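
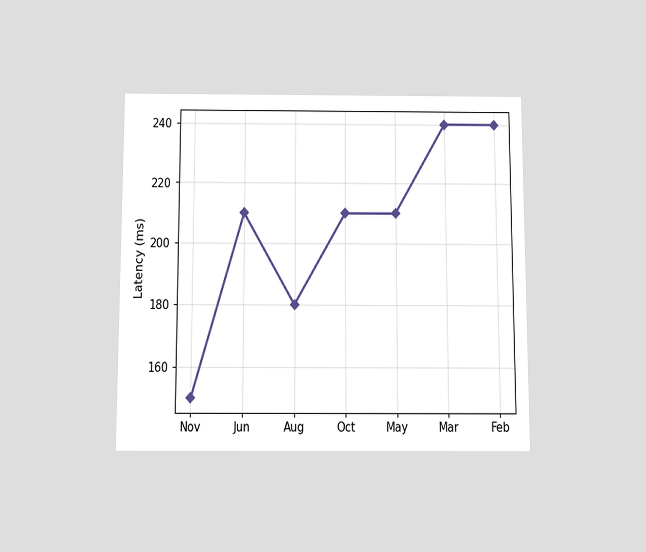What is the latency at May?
210ms

The chart is viewed slightly from below. At May, the line is at 210ms.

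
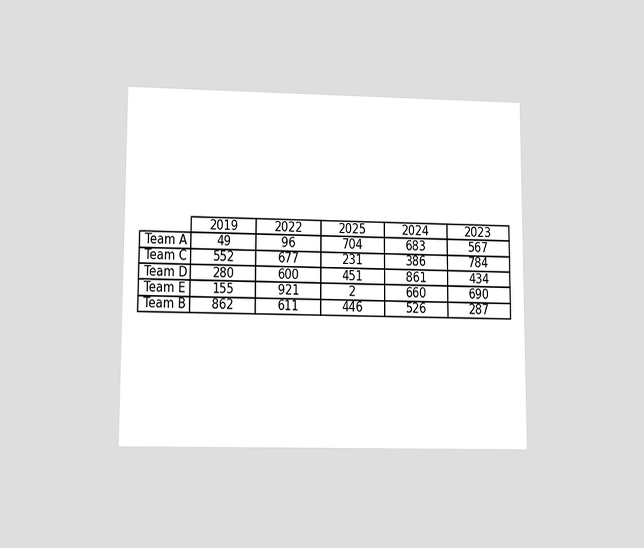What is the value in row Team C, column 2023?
The chart is viewed at a slight angle. The (Team C, 2023) cell reads 784.

784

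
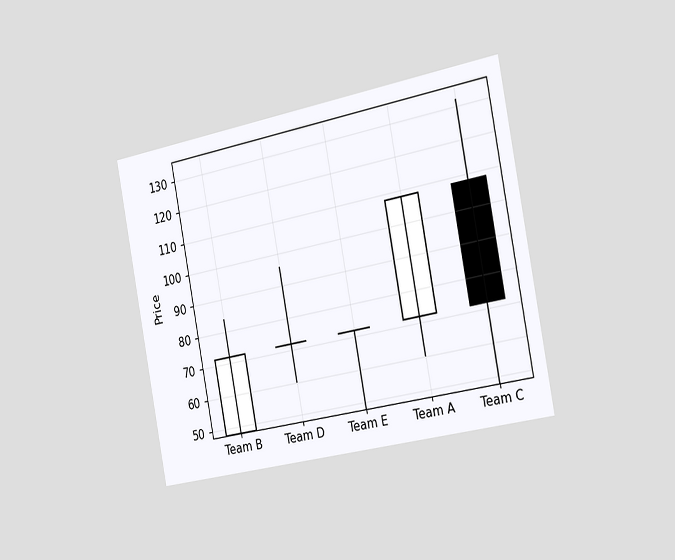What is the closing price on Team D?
The chart is tilted about 11° counter-clockwise and viewed slightly from the right. The Team D candle closes at 72.

72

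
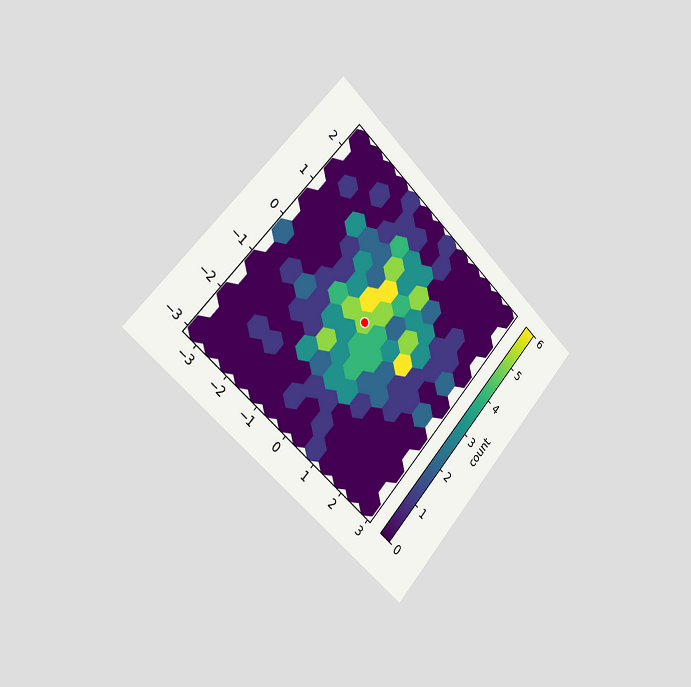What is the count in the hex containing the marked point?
The chart is tilted about 42° clockwise and viewed slightly from the left. The marked hex reads 5 on the colorbar.

5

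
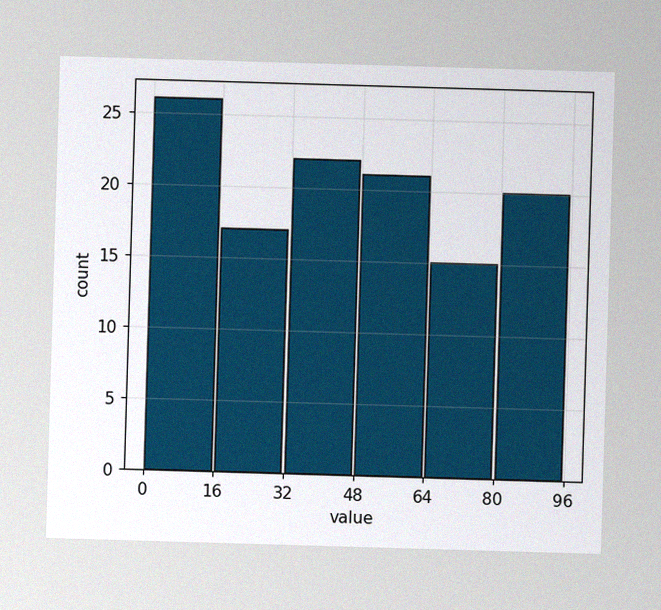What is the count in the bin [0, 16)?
26

The image has some photo noise and uneven lighting. The [0, 16) bin has height 26.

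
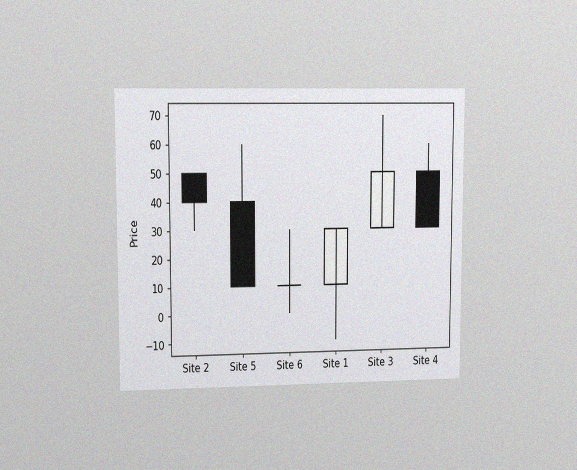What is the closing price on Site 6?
The chart is viewed at a slight angle, with some photo noise. The Site 6 candle closes at 10.

10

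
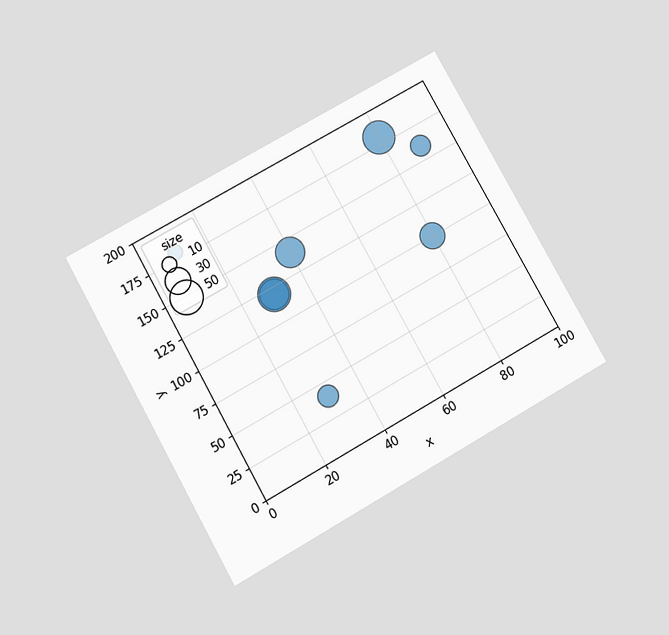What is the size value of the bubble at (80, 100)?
The chart is tilted about 29° counter-clockwise and viewed slightly from below. Matching the bubble at (80, 100) against the size legend gives 30.

30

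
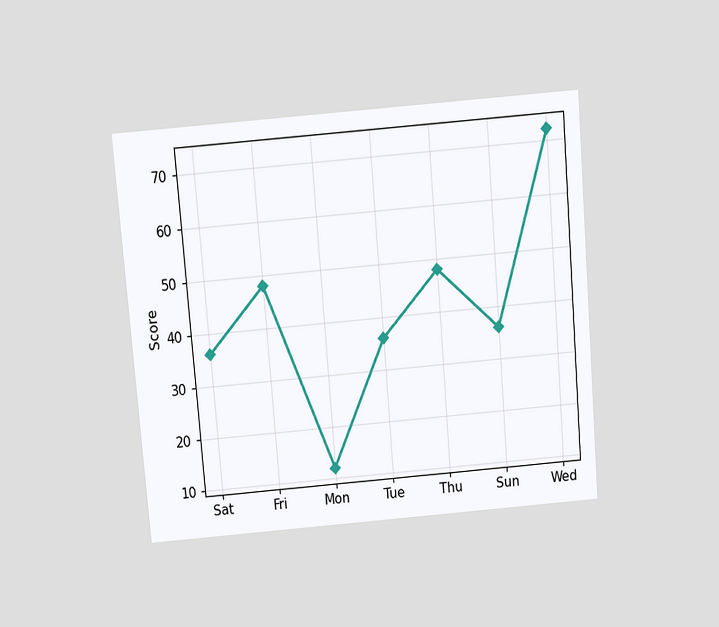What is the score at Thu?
48

The chart is tilted about 5° counter-clockwise and viewed slightly from above. At Thu, the line is at 48.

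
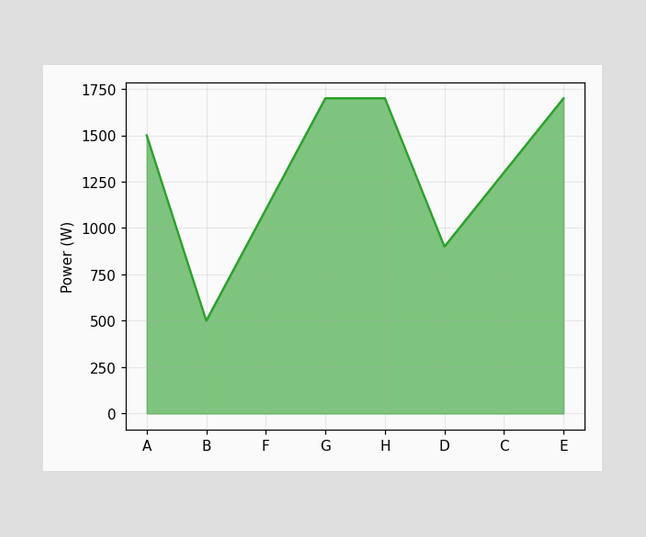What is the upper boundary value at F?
At F the upper boundary is at 1100W.

1100W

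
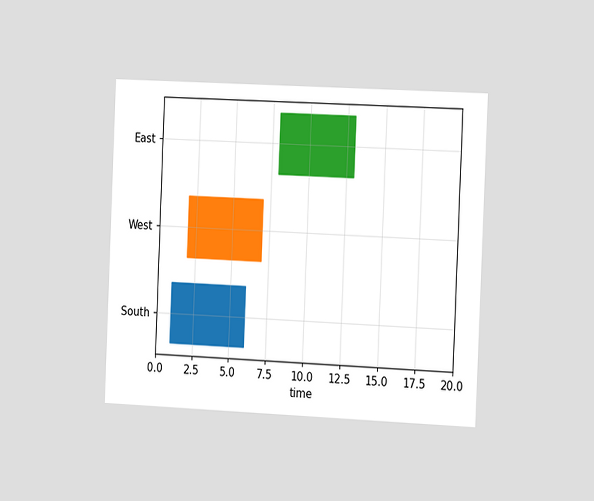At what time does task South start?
1

The chart is tilted about 2° clockwise and viewed slightly from the right. The South bar begins at t=1.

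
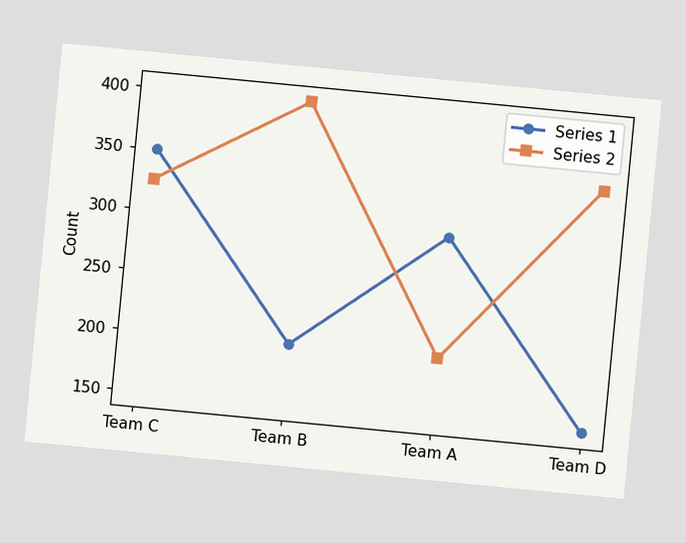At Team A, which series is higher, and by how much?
Series 1, by 100

The chart is tilted about 5° clockwise. At Team A, Series 1 sits above the other line by 100.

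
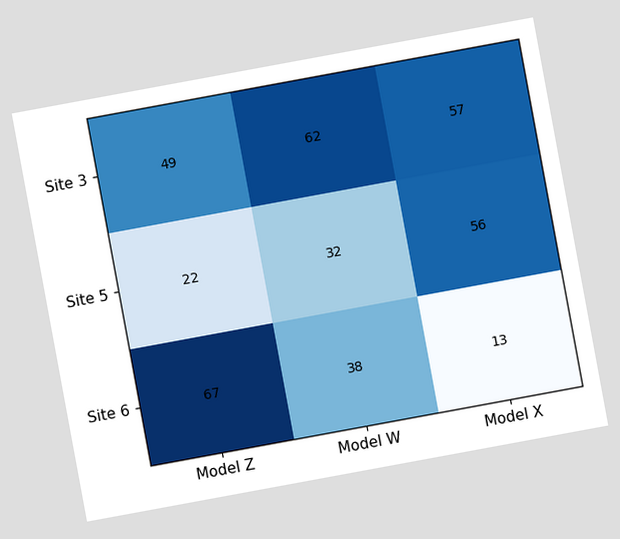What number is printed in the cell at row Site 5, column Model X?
The chart is tilted about 10° counter-clockwise. The (Site 5, Model X) cell reads 56.

56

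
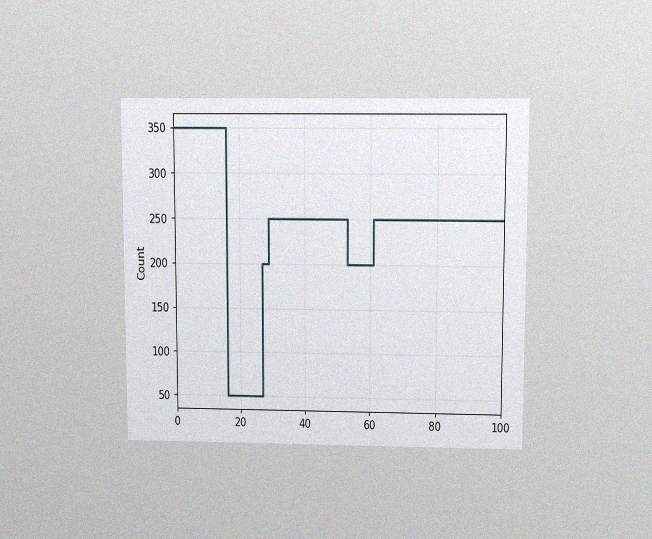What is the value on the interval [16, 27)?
50

The chart is viewed slightly from above, with some photo noise. On [16, 27) the step sits at 50.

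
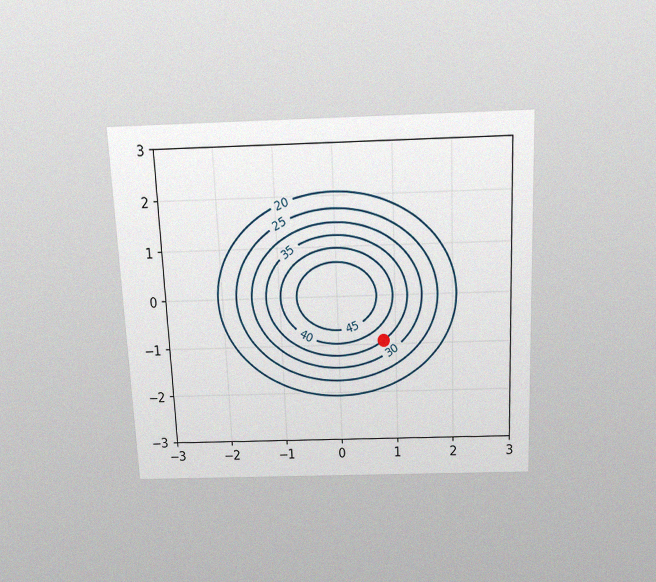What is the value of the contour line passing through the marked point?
35

The chart is tilted about 2° counter-clockwise and viewed slightly from above, with some photo noise. The marked point sits on the contour labelled 35.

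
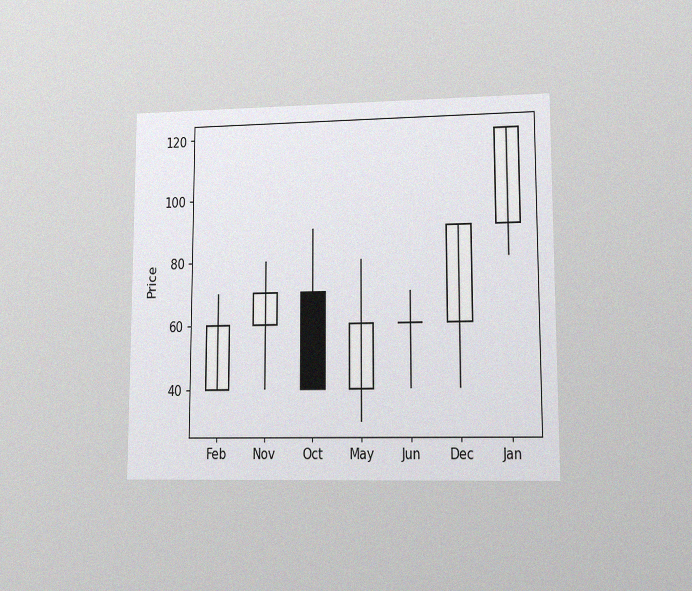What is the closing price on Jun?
The chart is viewed at a slight angle, with some photo noise. The Jun candle closes at 60.

60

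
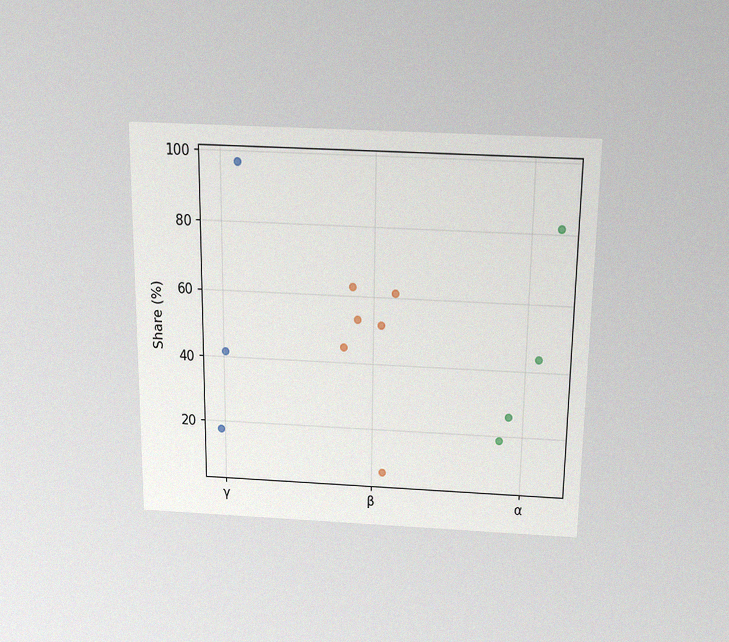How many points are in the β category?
6

The chart is viewed slightly from above, with some photo noise. Counting the markers in the β column gives 6.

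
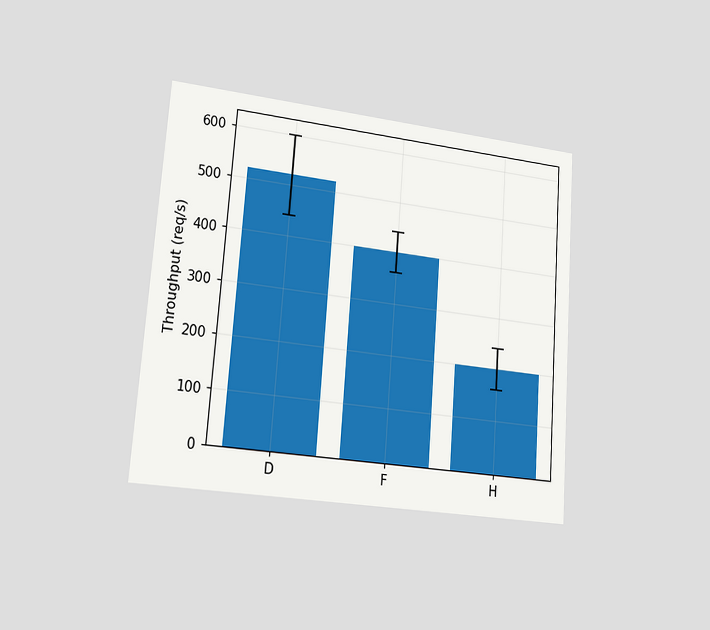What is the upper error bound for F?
440req/s

The chart is tilted about 4° clockwise and viewed slightly from the left. The F bar's upper whisker reaches 440req/s.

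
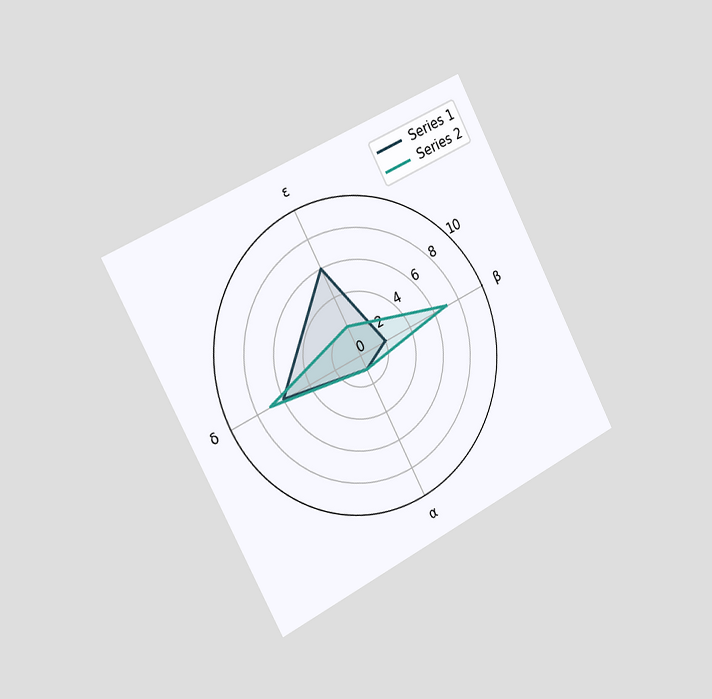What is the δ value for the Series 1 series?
The chart is tilted about 27° counter-clockwise and viewed slightly from the left. On the δ axis, Series 1 reaches 6.

6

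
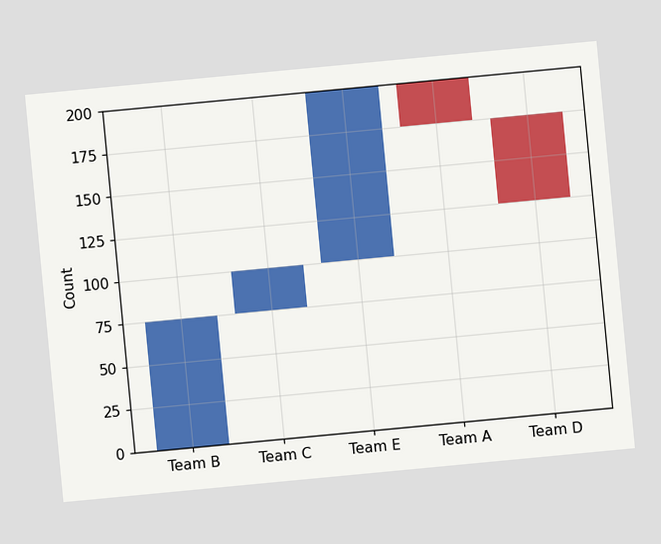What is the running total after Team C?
100

The chart is tilted about 5° counter-clockwise. After Team C the running total reaches 100.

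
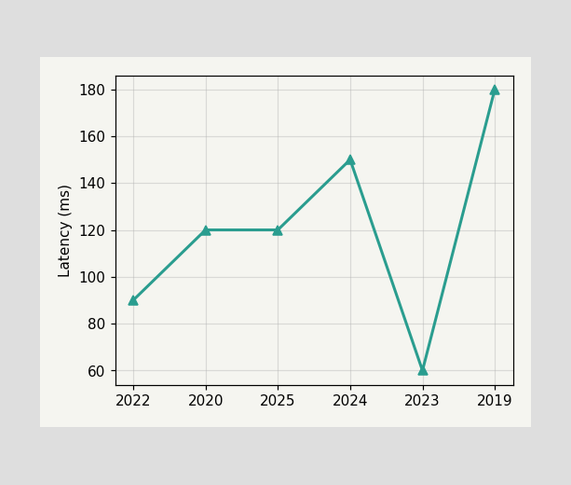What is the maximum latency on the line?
The highest point is at 2019, and reading across to the y-axis gives 180ms.

180ms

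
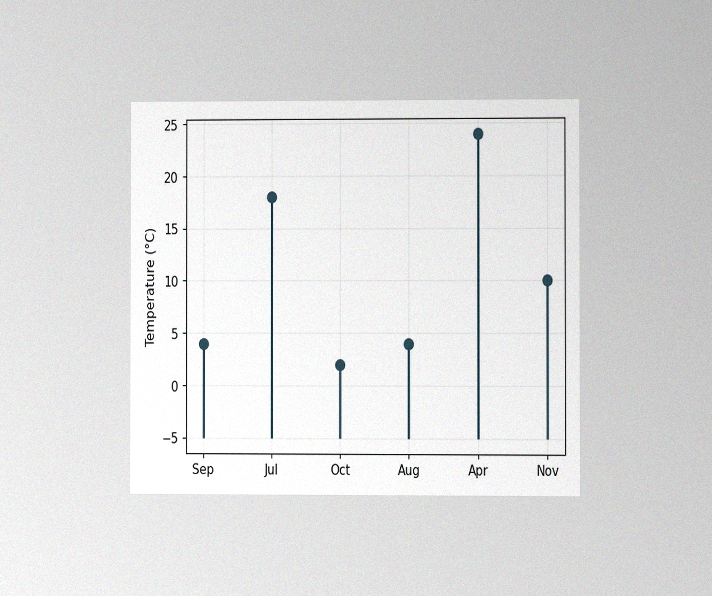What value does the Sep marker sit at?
The chart is viewed at a slight angle, with some photo noise. The Sep marker sits at 4°C.

4°C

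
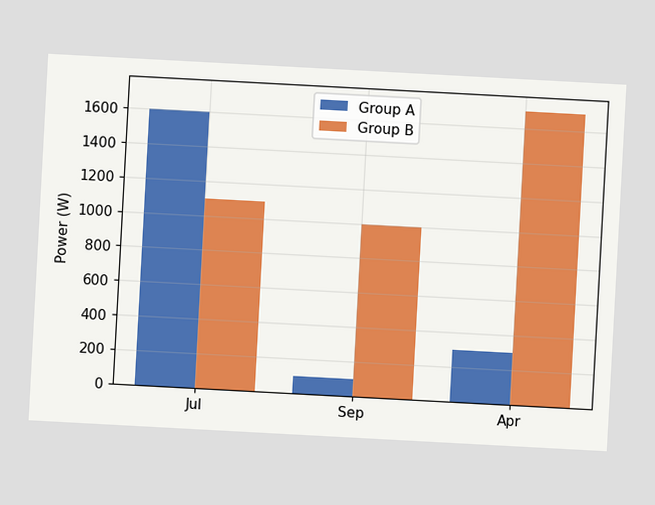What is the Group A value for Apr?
300W

The chart is tilted about 3° clockwise. The Group A bar at Apr reaches 300W on the y-axis.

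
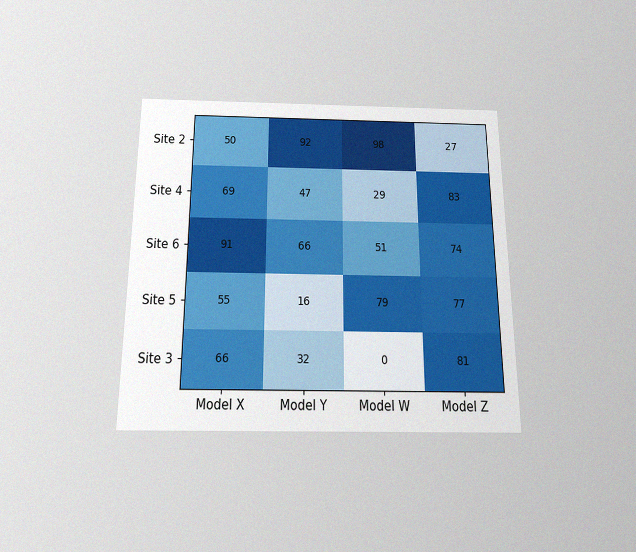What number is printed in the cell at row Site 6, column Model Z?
The chart is viewed slightly from below, with some photo noise. The (Site 6, Model Z) cell reads 74.

74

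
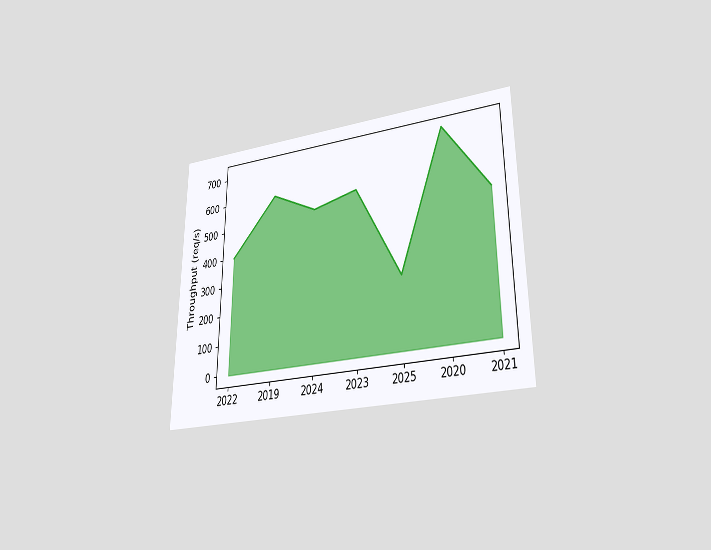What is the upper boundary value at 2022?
400req/s

The chart is viewed at a slight angle. At 2022 the upper boundary is at 400req/s.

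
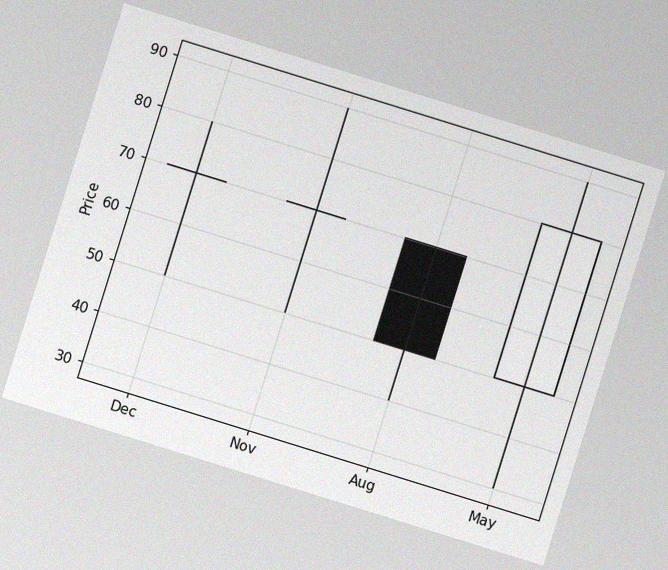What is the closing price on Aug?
50

The chart is tilted about 17° clockwise, with some photo noise. The Aug candle closes at 50.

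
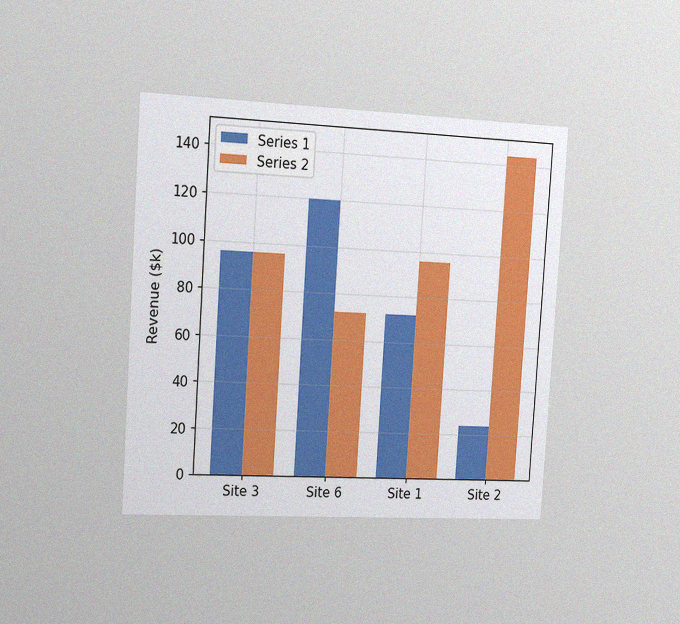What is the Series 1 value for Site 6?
$120k

The chart is tilted about 4° clockwise and viewed slightly from the left, with some photo noise. The Series 1 bar at Site 6 reaches $120k on the y-axis.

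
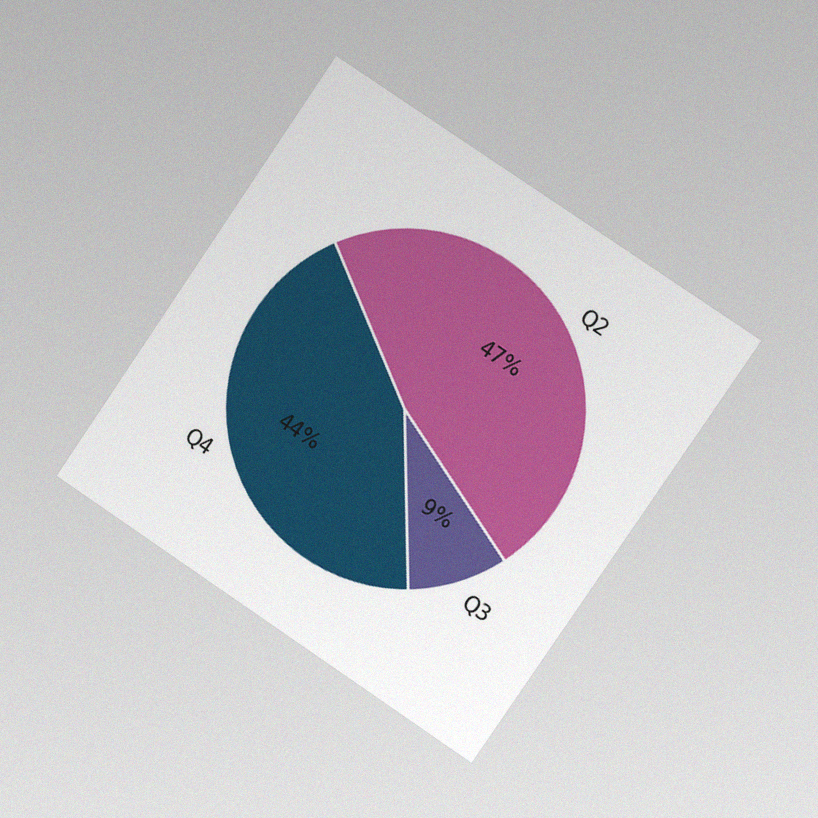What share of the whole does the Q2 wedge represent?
The chart is tilted about 34° clockwise and viewed slightly from the right, with some photo noise. The Q2 slice takes up 47% of the pie.

47%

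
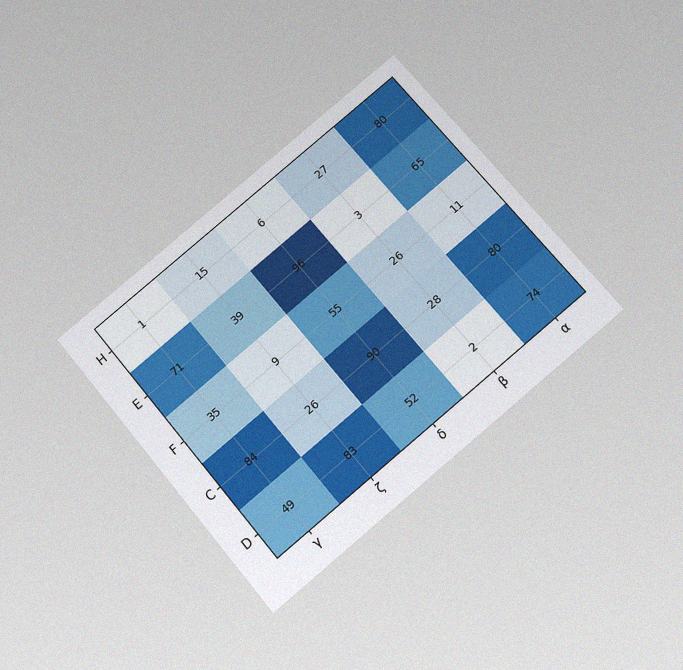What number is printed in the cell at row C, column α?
80

The chart is tilted about 40° counter-clockwise and viewed slightly from below, with some photo noise. The (C, α) cell reads 80.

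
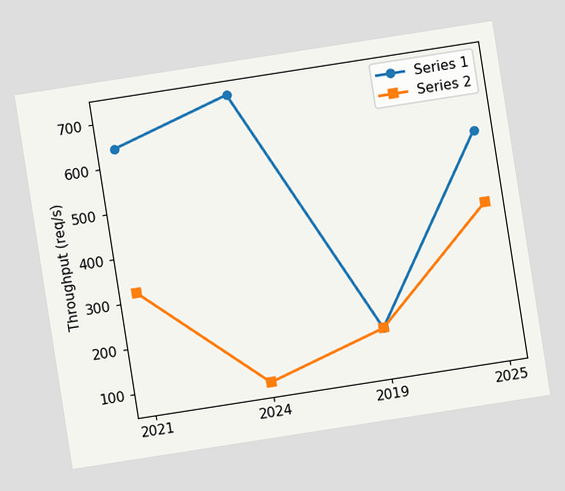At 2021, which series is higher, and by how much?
The chart is tilted about 9° counter-clockwise. At 2021, Series 1 sits above the other line by 320req/s.

Series 1, by 320req/s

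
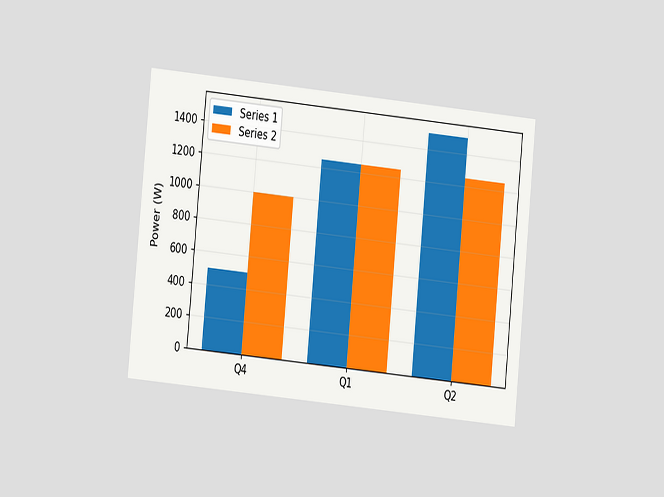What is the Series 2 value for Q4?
1000W

The chart is tilted about 6° clockwise and viewed at a slight angle. The Series 2 bar at Q4 reaches 1000W on the y-axis.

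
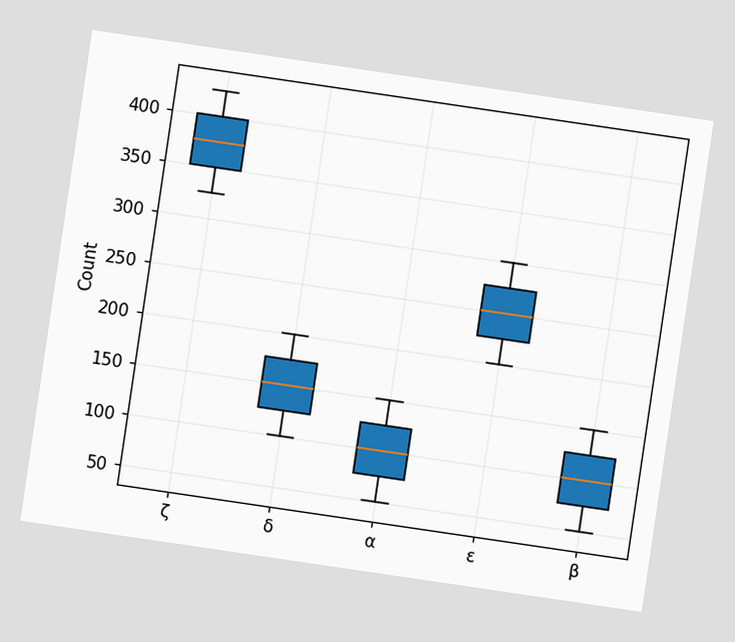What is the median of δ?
The chart is tilted about 8° clockwise. The median line in the δ box sits at 150.

150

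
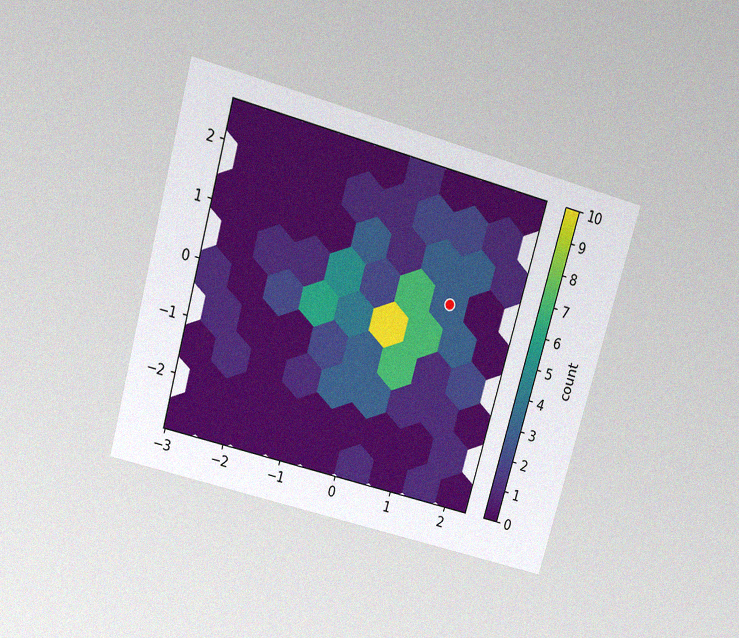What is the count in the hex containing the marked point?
3

The chart is tilted about 15° clockwise and viewed slightly from above, with some photo noise. The marked hex reads 3 on the colorbar.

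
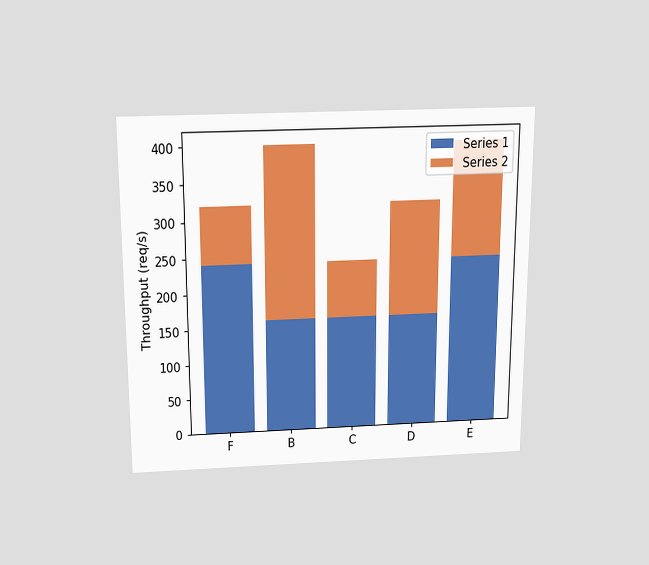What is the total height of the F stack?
320req/s

The chart is viewed slightly from above. The F stack's top reaches 320req/s on the y-axis.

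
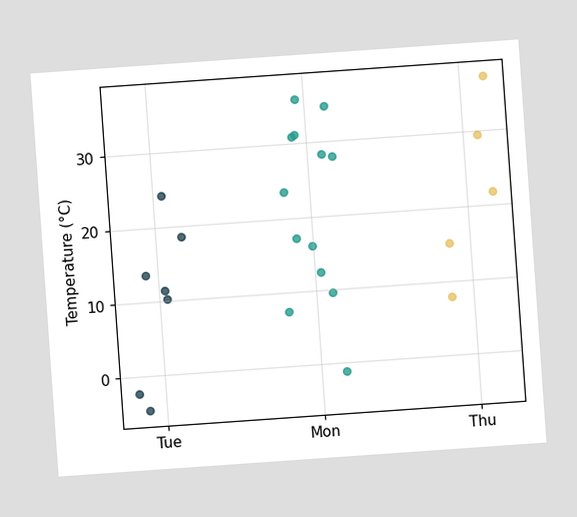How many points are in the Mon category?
13

The chart is tilted about 4° counter-clockwise. Counting the markers in the Mon column gives 13.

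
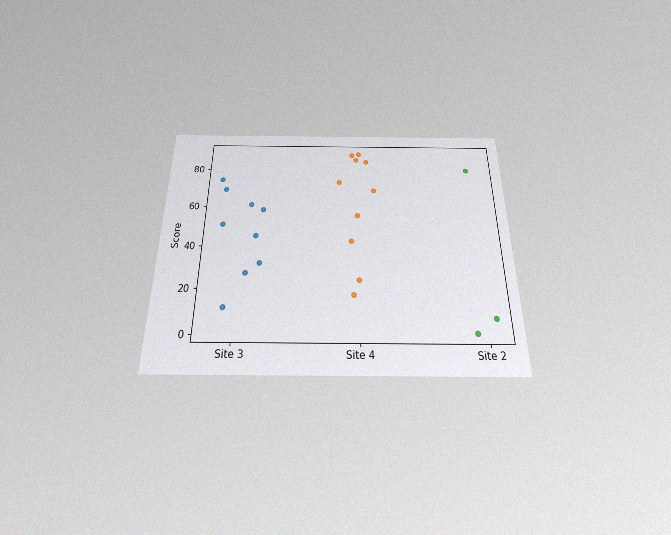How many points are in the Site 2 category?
3

The chart is viewed slightly from below, with some photo noise. Counting the markers in the Site 2 column gives 3.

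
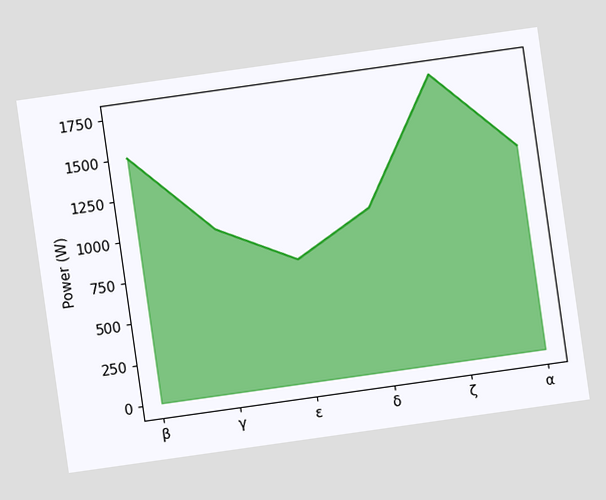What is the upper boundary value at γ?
The chart is tilted about 8° counter-clockwise. At γ the upper boundary is at 1000W.

1000W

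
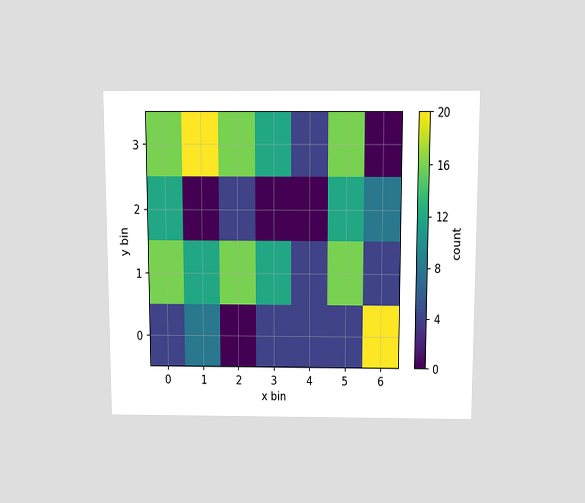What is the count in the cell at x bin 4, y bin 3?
The chart is viewed slightly from above. Matching the cell (4, 3) against the colorbar gives 4.

4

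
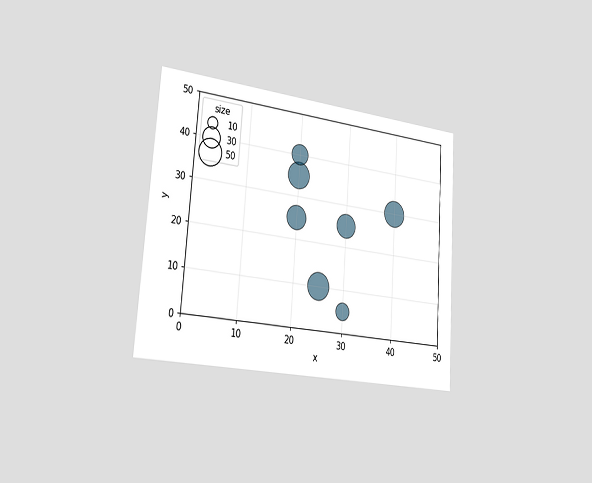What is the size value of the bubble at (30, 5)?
20

The chart is tilted about 4° clockwise and viewed slightly from the left. Matching the bubble at (30, 5) against the size legend gives 20.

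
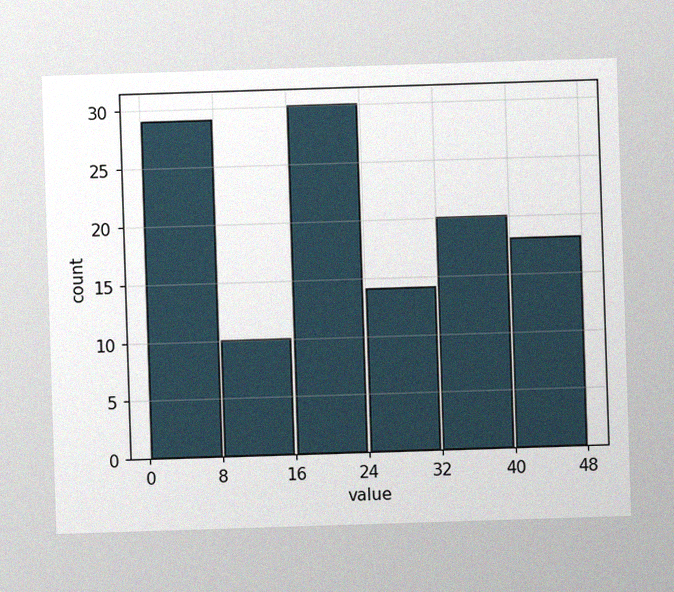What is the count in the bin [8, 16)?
10

The image has some photo noise and uneven lighting. The [8, 16) bin has height 10.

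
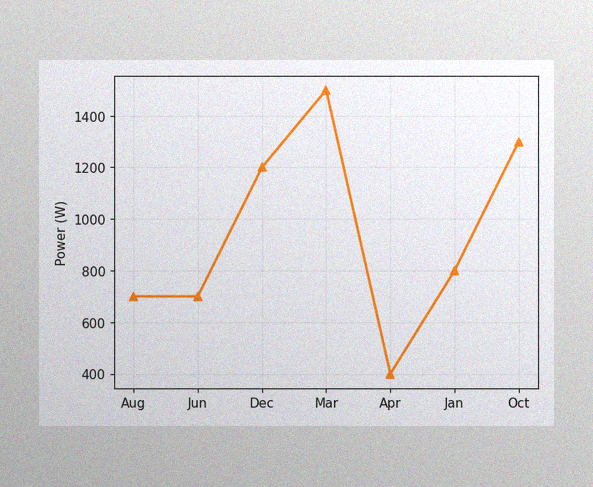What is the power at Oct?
The image has some photo noise and uneven lighting. At Oct, the line is at 1300W.

1300W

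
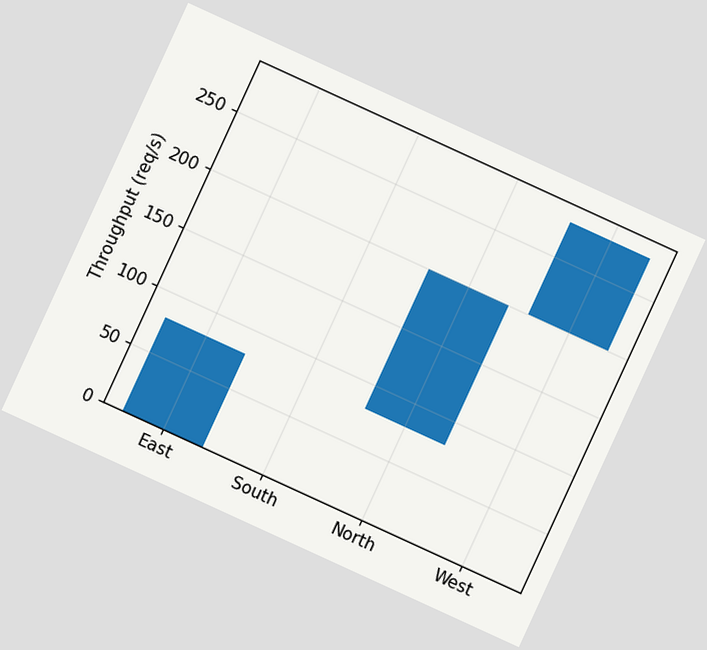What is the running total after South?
The chart is tilted about 25° clockwise. After South the running total reaches 80req/s.

80req/s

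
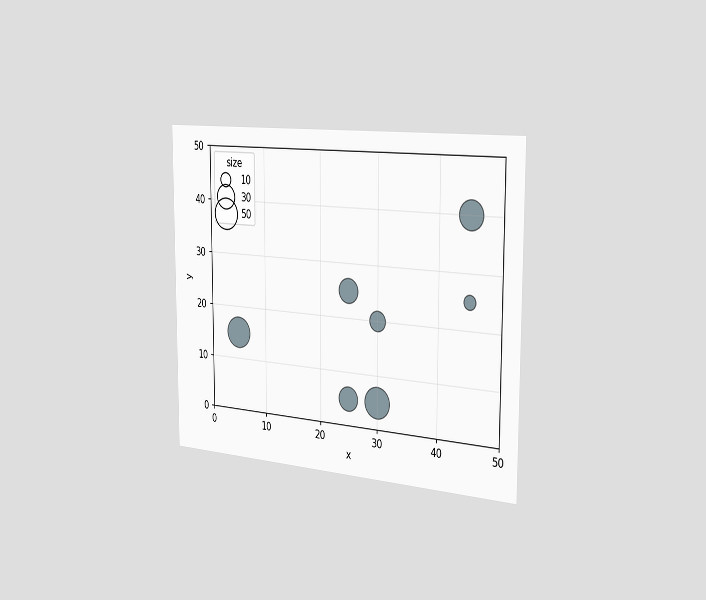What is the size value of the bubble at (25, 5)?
30

The chart is viewed slightly from the right. Matching the bubble at (25, 5) against the size legend gives 30.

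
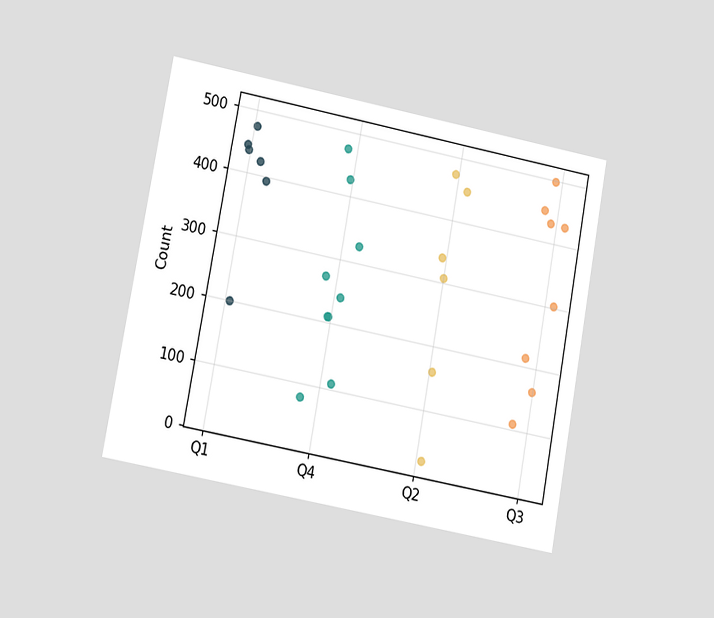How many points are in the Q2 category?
The chart is tilted about 10° clockwise and viewed at a slight angle. Counting the markers in the Q2 column gives 6.

6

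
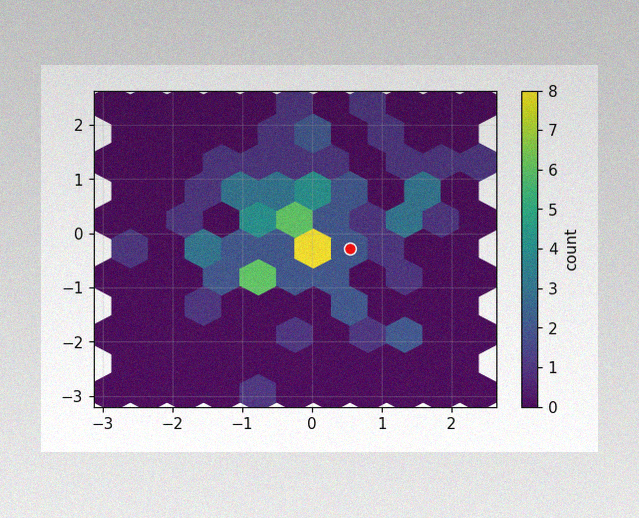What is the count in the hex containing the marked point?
2

The image has some photo noise and uneven lighting. The marked hex reads 2 on the colorbar.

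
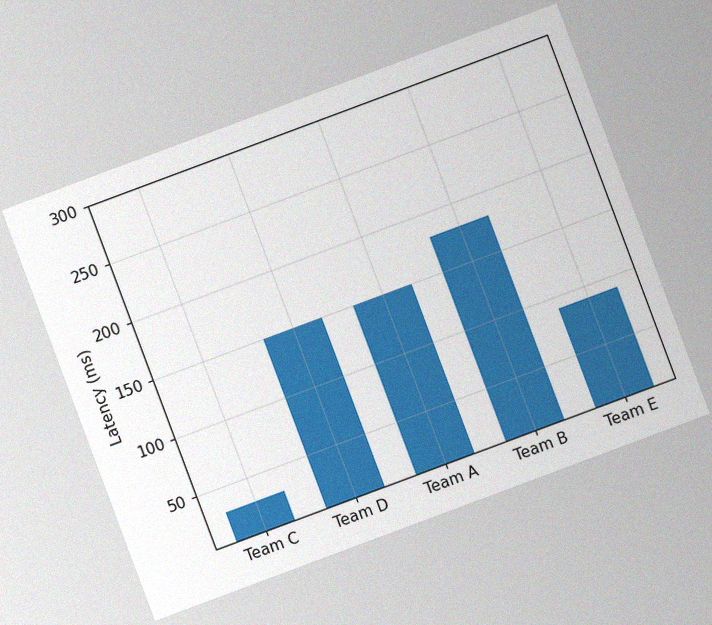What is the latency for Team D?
150ms

The chart is tilted about 20° counter-clockwise, with some photo noise. Reading along the chart's y-axis, the Team D bar reaches 150ms.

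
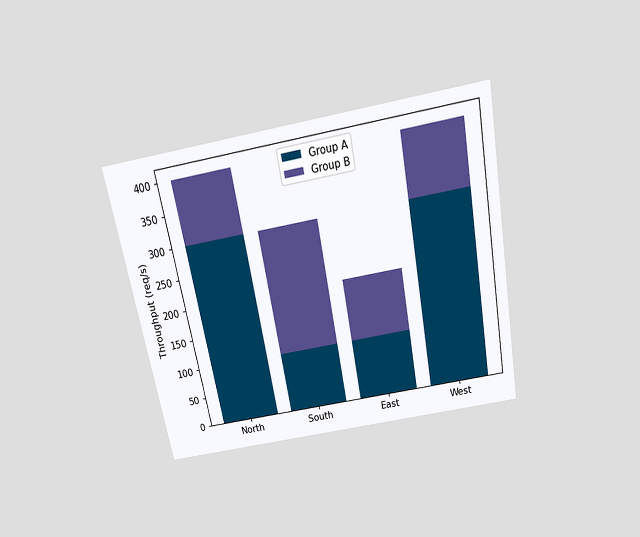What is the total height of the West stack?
The chart is tilted about 11° counter-clockwise and viewed slightly from above. The West stack's top reaches 400req/s on the y-axis.

400req/s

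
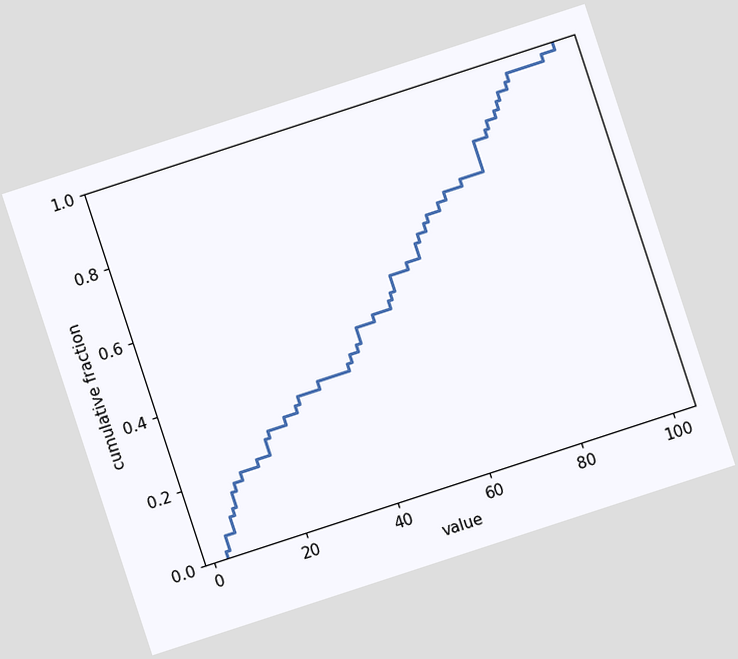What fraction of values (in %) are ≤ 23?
30%

The chart is tilted about 18° counter-clockwise. At x=23 the ECDF step is at 30%.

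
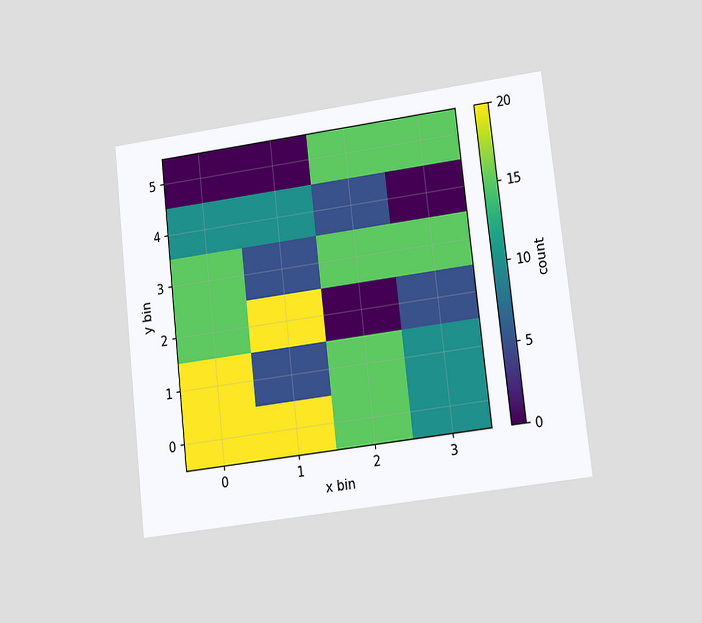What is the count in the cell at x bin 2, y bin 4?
5

The chart is tilted about 6° counter-clockwise and viewed at a slight angle. Matching the cell (2, 4) against the colorbar gives 5.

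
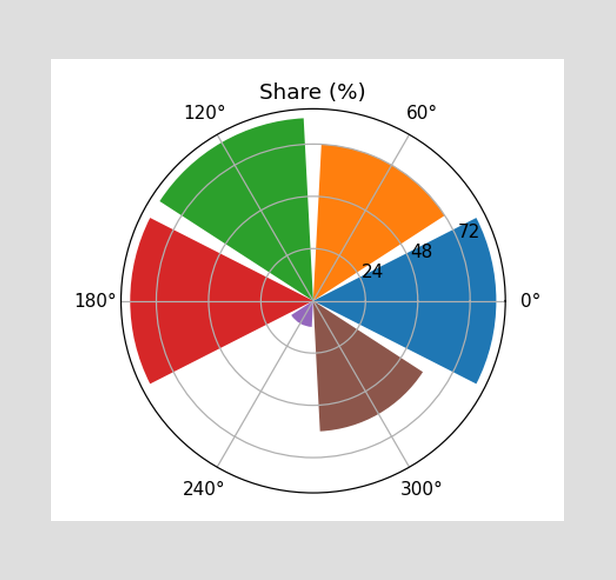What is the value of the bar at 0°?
84%

The bar at 0° reaches 84% on the radial axis.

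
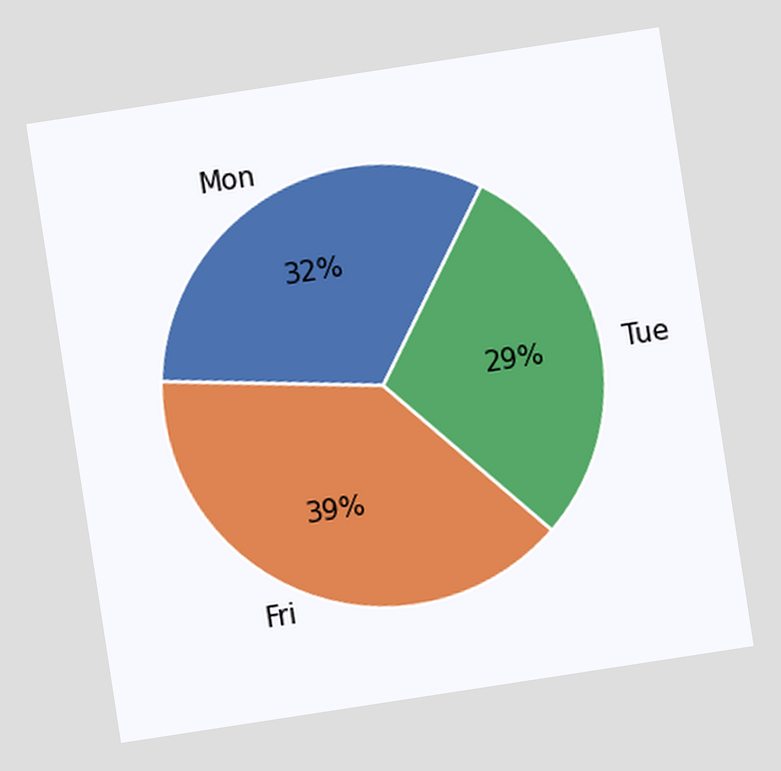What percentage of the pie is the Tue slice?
The chart is tilted about 9° counter-clockwise. The Tue slice takes up 29% of the pie.

29%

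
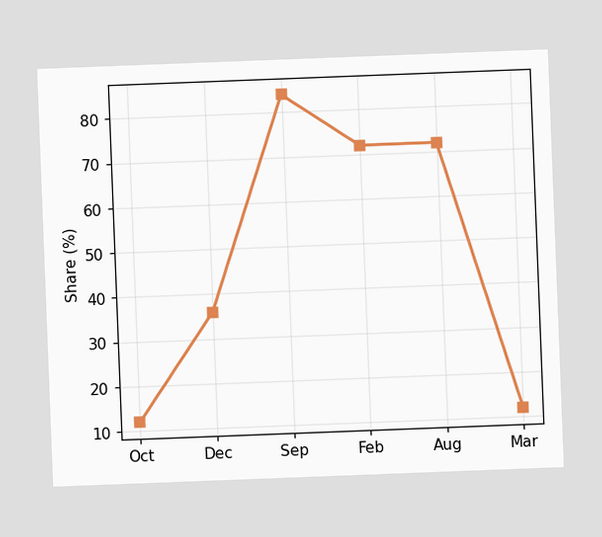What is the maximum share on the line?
84%

The chart is tilted about 2° counter-clockwise. The highest point is at Sep, and reading across to the y-axis gives 84%.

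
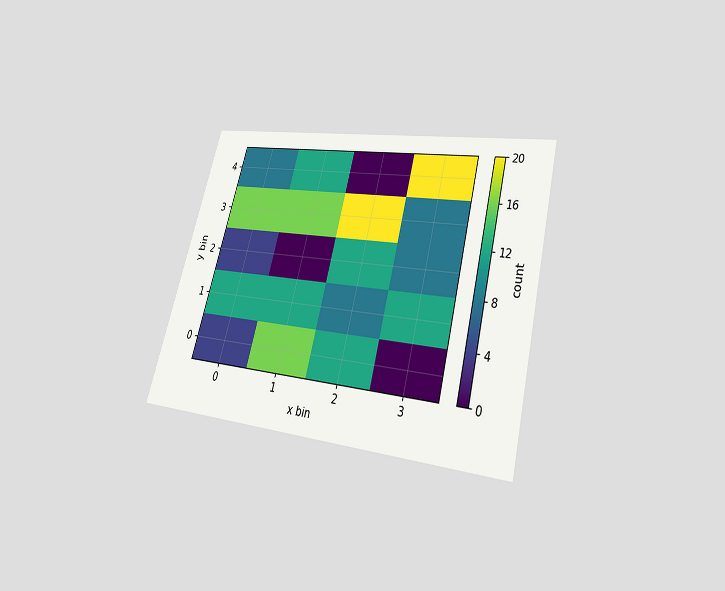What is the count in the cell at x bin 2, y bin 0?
The chart is tilted about 15° clockwise and viewed slightly from below. Matching the cell (2, 0) against the colorbar gives 12.

12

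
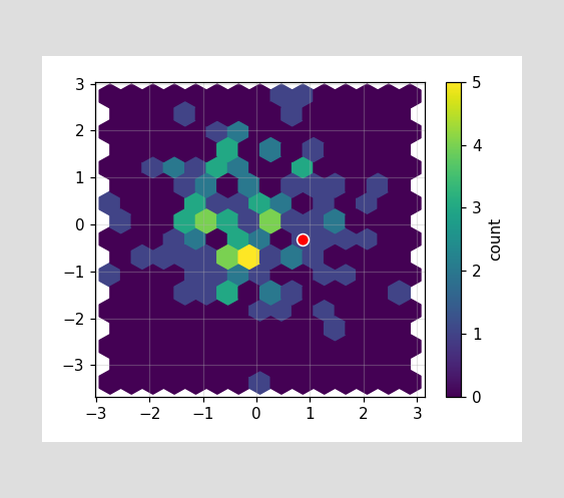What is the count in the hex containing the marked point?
1

The marked hex reads 1 on the colorbar.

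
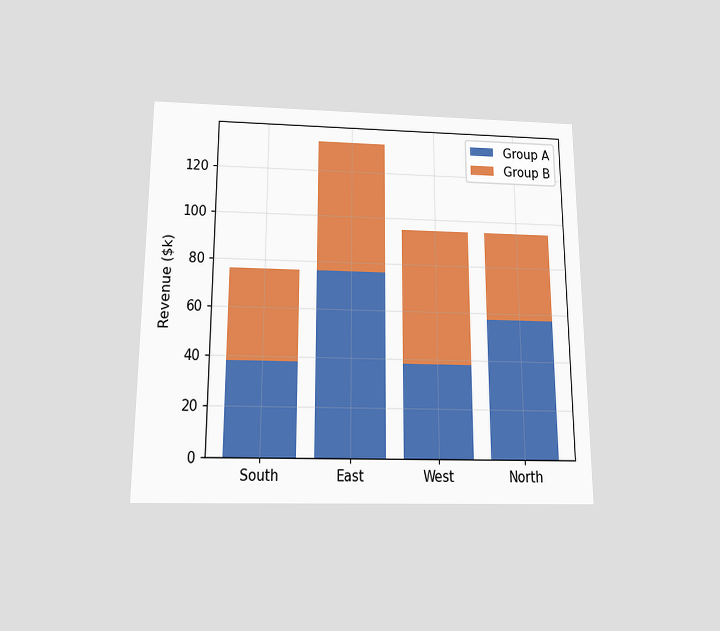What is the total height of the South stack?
The chart is viewed slightly from below. The South stack's top reaches $76k on the y-axis.

$76k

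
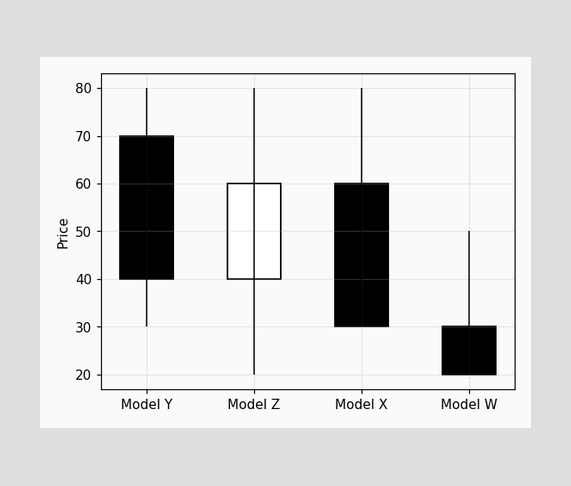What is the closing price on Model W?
20

The Model W candle closes at 20.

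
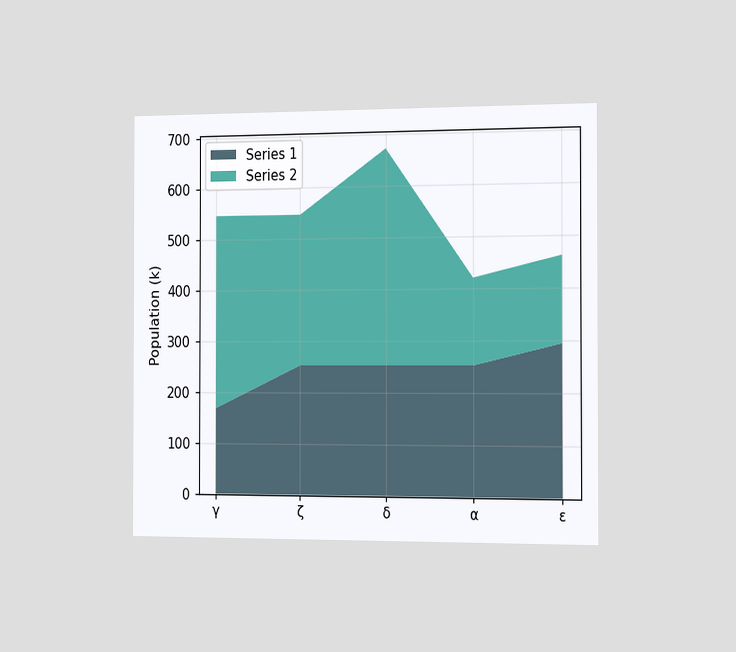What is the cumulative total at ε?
The chart is viewed slightly from the right. The stacked total at ε reaches 462k.

462k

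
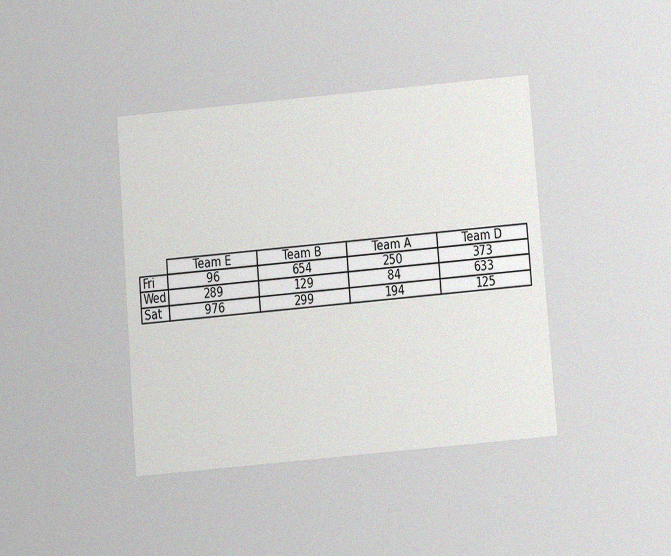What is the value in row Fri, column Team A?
250

The chart is tilted about 5° counter-clockwise and viewed slightly from below, with some photo noise. The (Fri, Team A) cell reads 250.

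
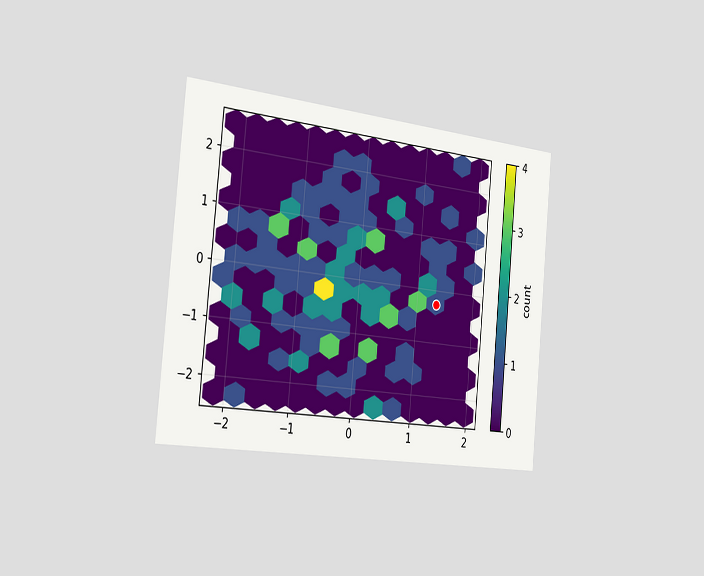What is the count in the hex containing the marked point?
The chart is tilted about 5° clockwise and viewed slightly from the left. The marked hex reads 1 on the colorbar.

1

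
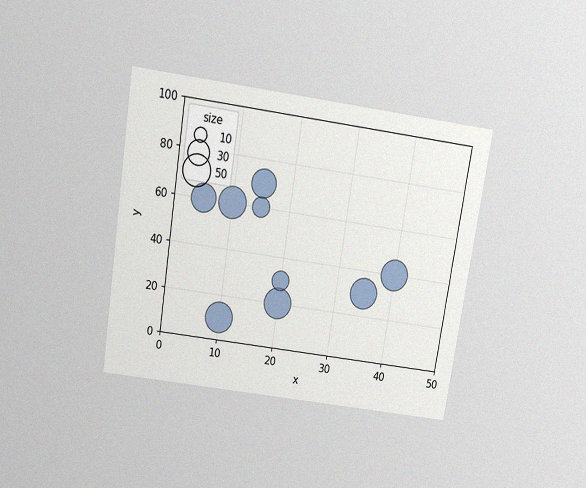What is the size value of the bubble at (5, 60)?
The chart is tilted about 9° clockwise and viewed slightly from above, with some photo noise. Matching the bubble at (5, 60) against the size legend gives 40.

40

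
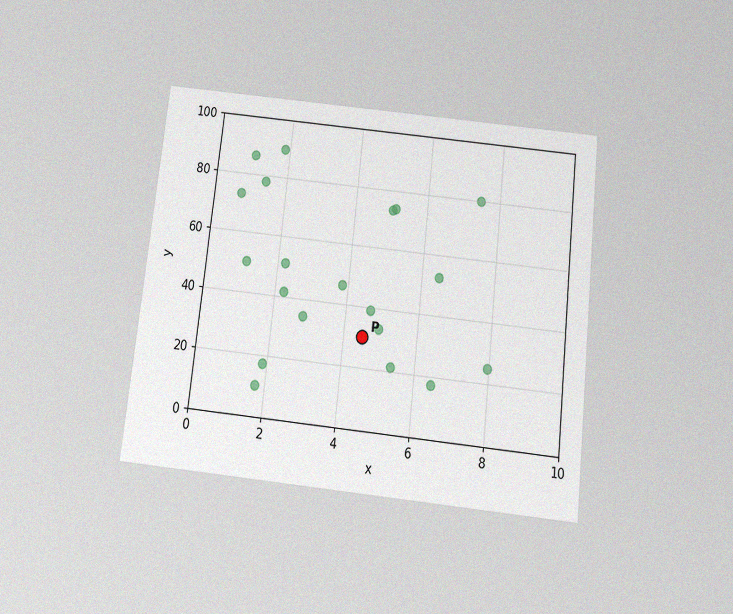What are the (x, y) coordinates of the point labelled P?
The chart is tilted about 6° clockwise and viewed slightly from below, with some photo noise. Following the gridlines from P to each axis, P sits at (4.5, 30).

(4.5, 30)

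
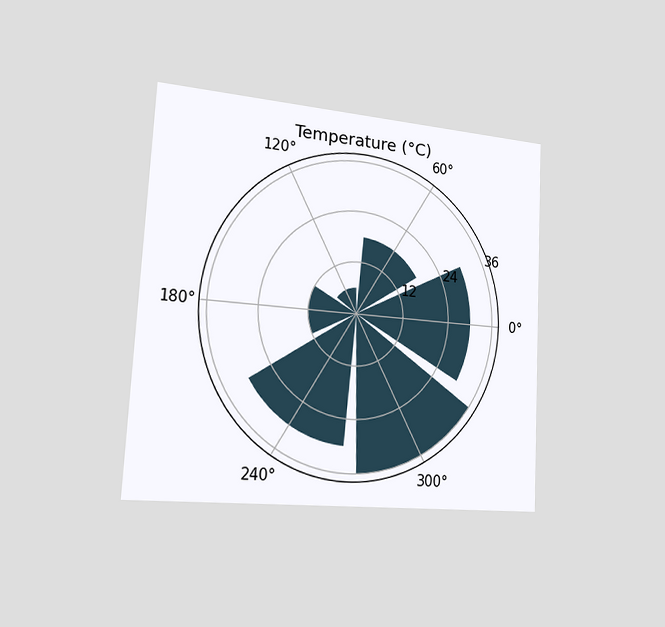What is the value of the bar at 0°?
The chart is tilted about 3° clockwise and viewed slightly from the left. The bar at 0° reaches 30°C on the radial axis.

30°C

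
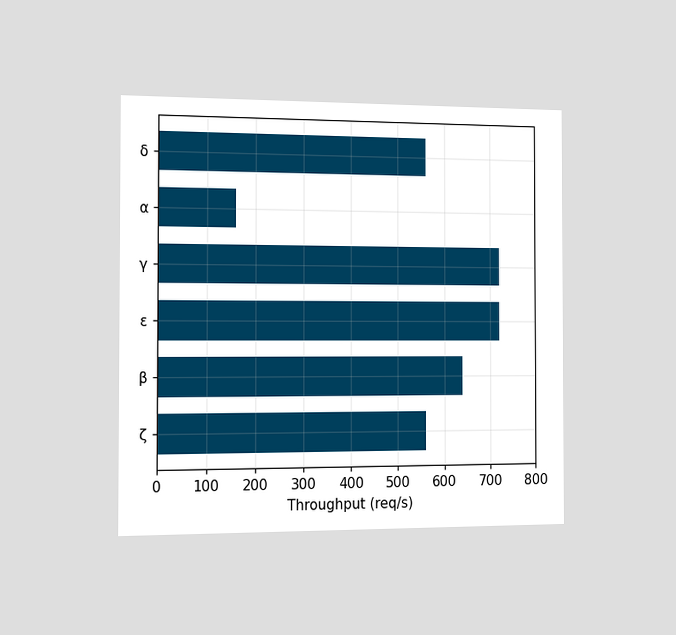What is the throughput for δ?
560req/s

The chart is viewed slightly from the left. Reading along the chart's x-axis, the δ bar reaches 560req/s.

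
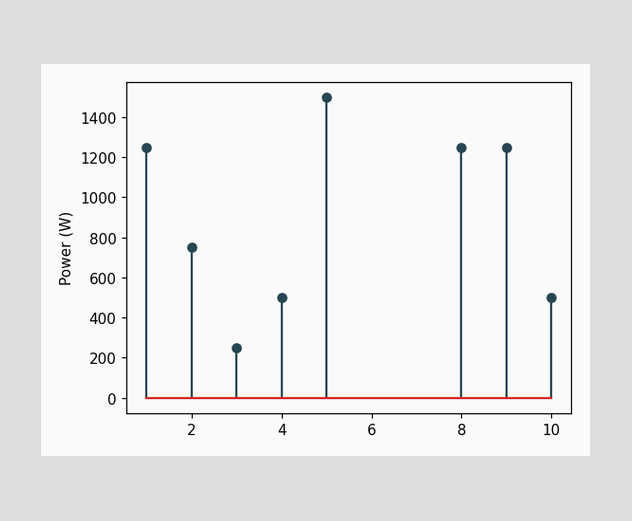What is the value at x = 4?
The stem at x=4 reaches 500W.

500W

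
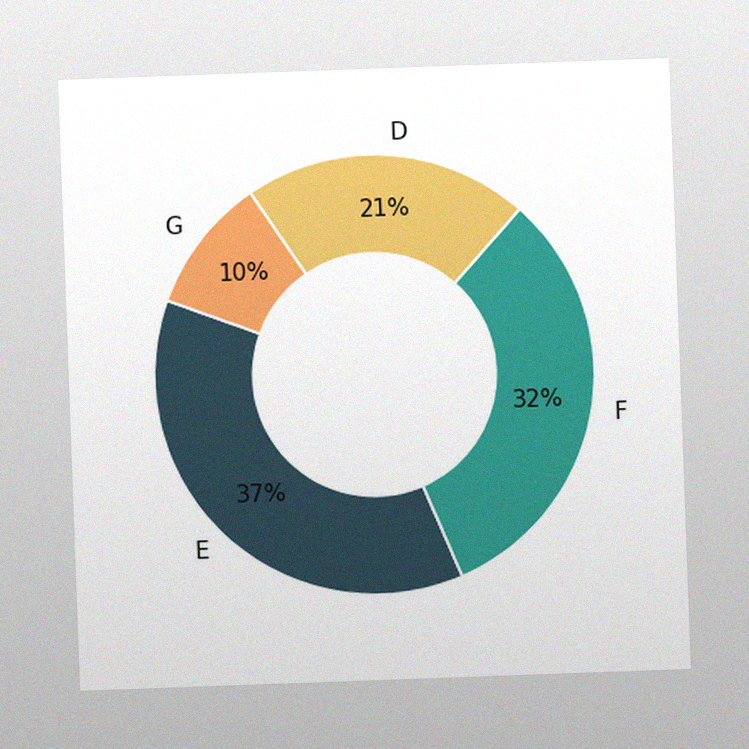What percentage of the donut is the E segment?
The chart is tilted about 2° counter-clockwise, with some photo noise. The E segment takes up 37% of the ring.

37%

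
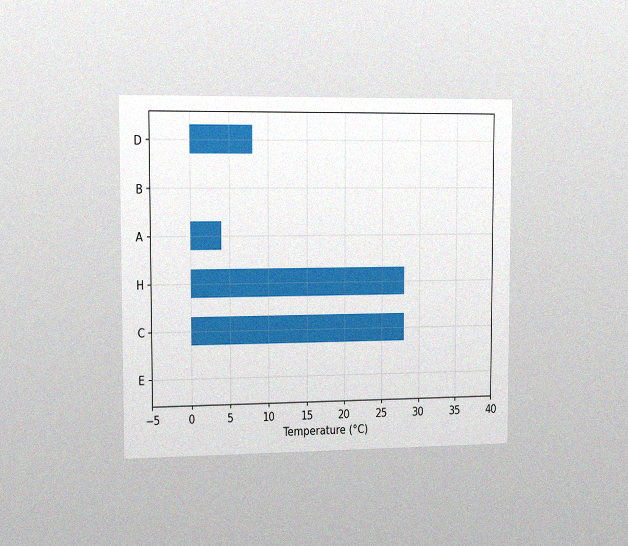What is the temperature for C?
28°C

The chart is viewed slightly from the left, with some photo noise. Reading along the chart's x-axis, the C bar reaches 28°C.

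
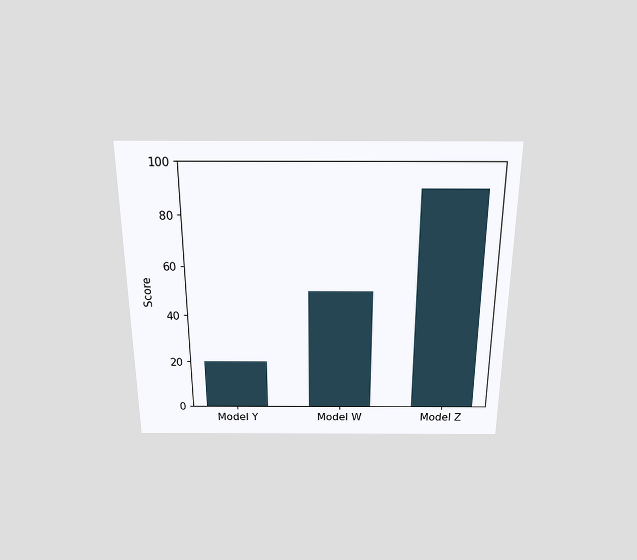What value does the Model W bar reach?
The chart is viewed slightly from above. Reading along the chart's y-axis, the Model W bar reaches 50.

50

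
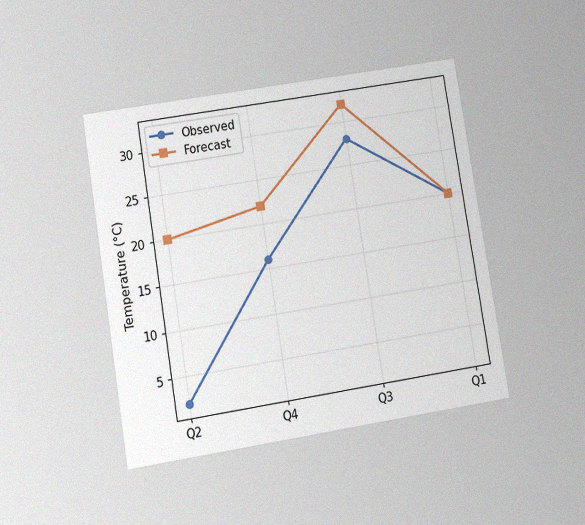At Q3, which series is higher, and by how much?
Forecast, by 4°C

The chart is tilted about 9° counter-clockwise and viewed at a slight angle, with some photo noise. At Q3, Forecast sits above the other line by 4°C.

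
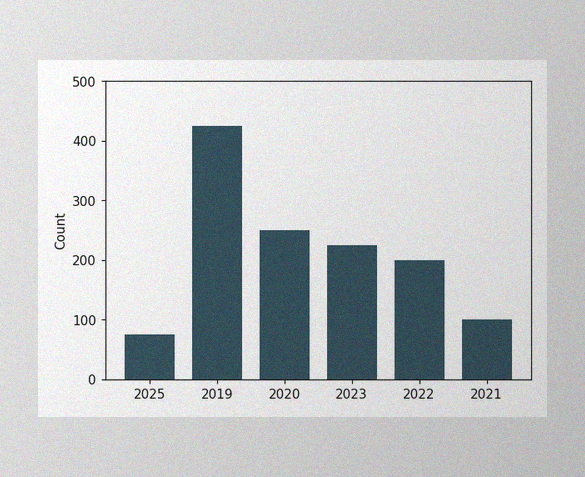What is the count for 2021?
The image has some photo noise and uneven lighting. Reading along the chart's y-axis, the 2021 bar reaches 100.

100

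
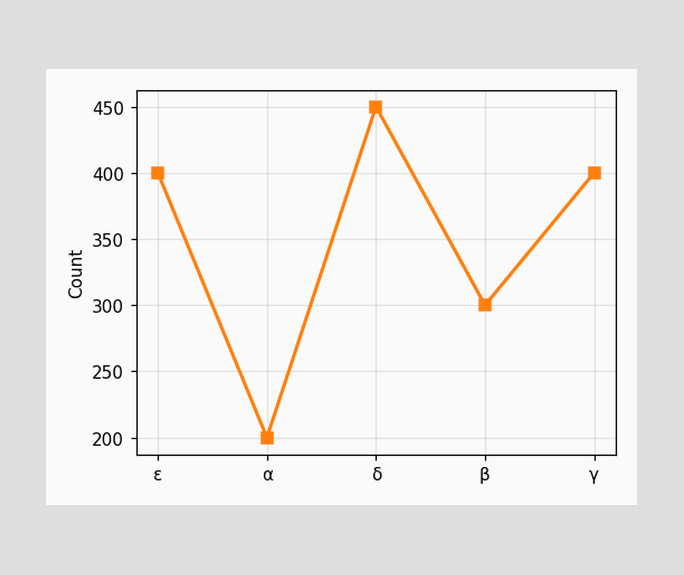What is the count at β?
At β, the line is at 300.

300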